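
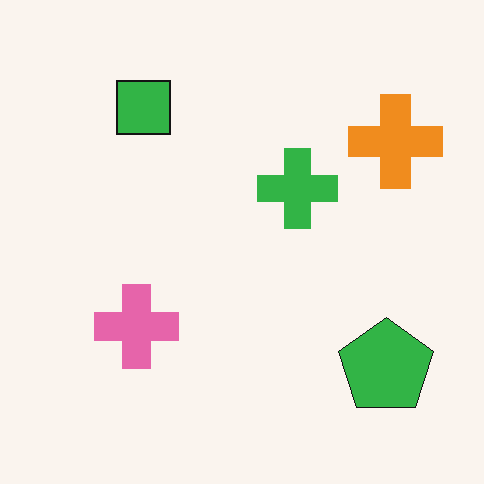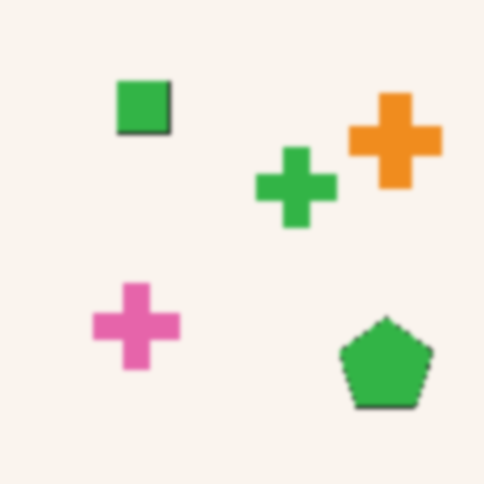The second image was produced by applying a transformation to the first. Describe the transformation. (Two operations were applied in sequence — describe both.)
This is the original image lightly pixelated (a mild mosaic effect), then lightly blurred.

Shapes are reduced to large square blocks; fine edges and outlines are lost — a downscale-then-upscale (mosaic) effect. Shape edges and outlines are uniformly softened across the whole image.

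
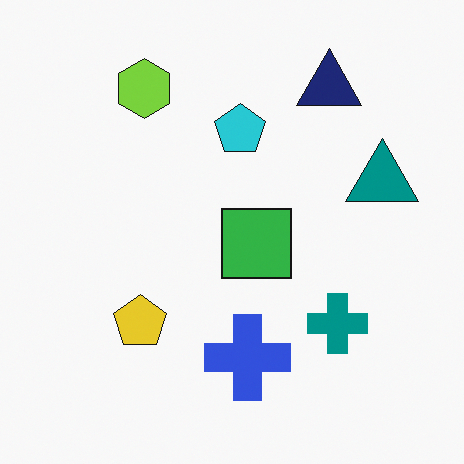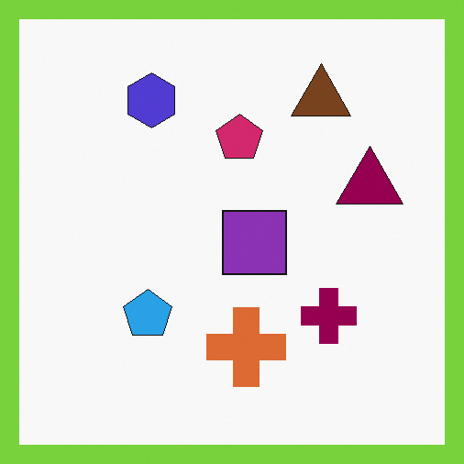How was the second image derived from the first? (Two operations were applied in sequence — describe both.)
Hue-shifted through roughly a third of the color wheel, then framed with a lime border.

Every shape's color has rotated by the same amount around the hue wheel — a uniform hue shift. A solid lime frame runs around the edge of the second image, with the content slightly shrunk inside it.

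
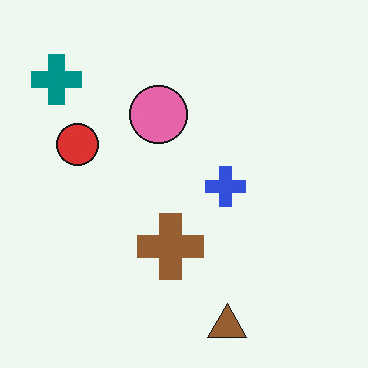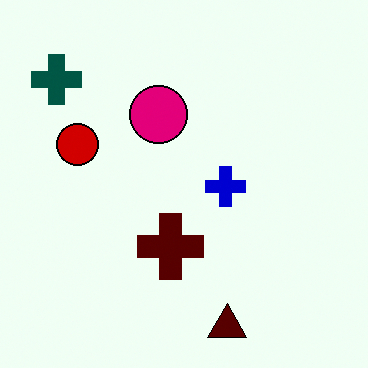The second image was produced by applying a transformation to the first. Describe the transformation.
It was boosted in contrast.

Tones are pushed away from mid-grey across the whole image — a global contrast change.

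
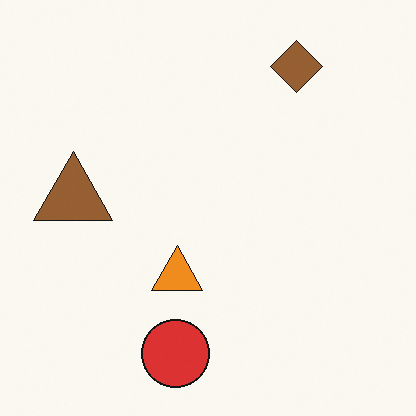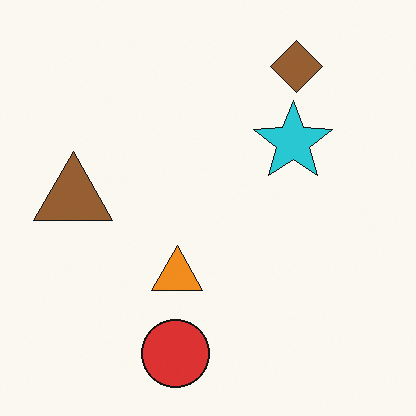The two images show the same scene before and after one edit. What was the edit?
The second image is the first overlaid with an additional cyan star.

A cyan star appears in the second image that is absent from the first.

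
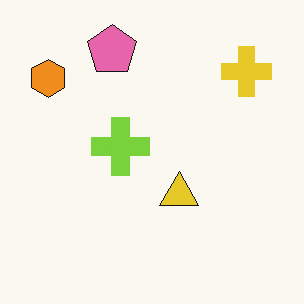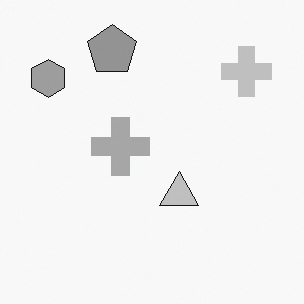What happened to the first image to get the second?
This is the original image converted to grayscale.

All color is removed — every shape is now a shade of grey.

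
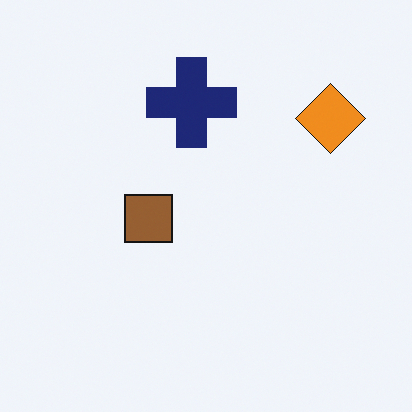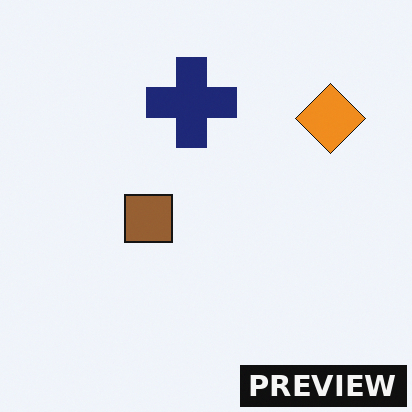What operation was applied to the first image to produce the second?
The second image is the first watermarked with the text "PREVIEW" in the lower-right corner.

A dark label reading "PREVIEW" appears in the lower-right corner.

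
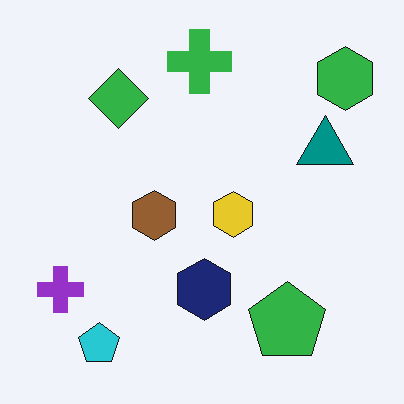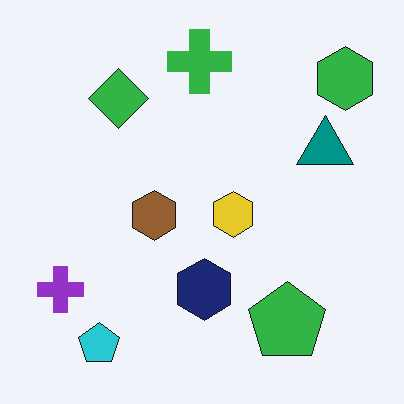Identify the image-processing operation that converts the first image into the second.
The transformation is: given moderate JPEG compression.

Blocky 8×8 compression artifacts appear around shape edges and the flat background shows ringing — characteristic JPEG degradation.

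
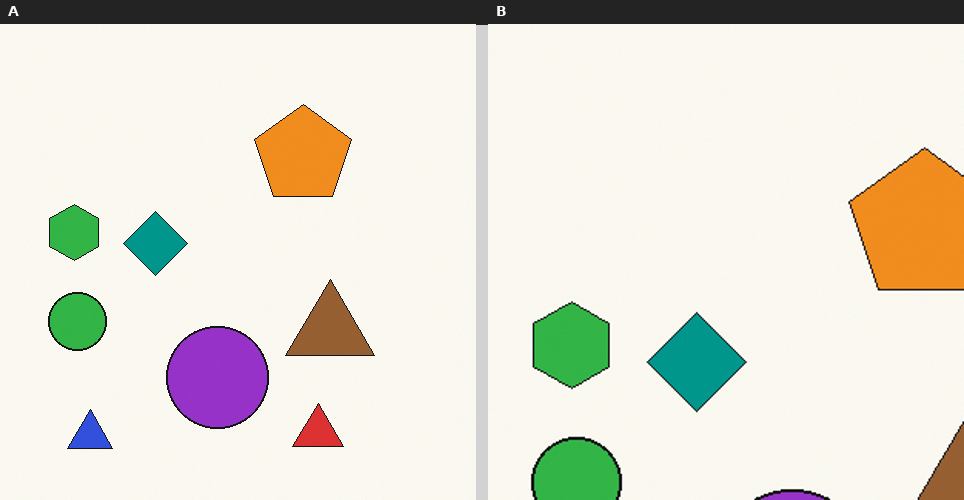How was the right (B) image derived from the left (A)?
Cropped slightly and scaled back up.

The visible shapes are larger and the field of view is narrower; shapes near the original edges may be partly or wholly outside the frame — a crop-and-rescale.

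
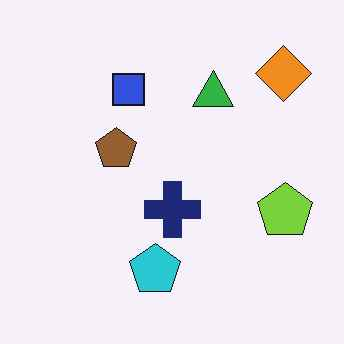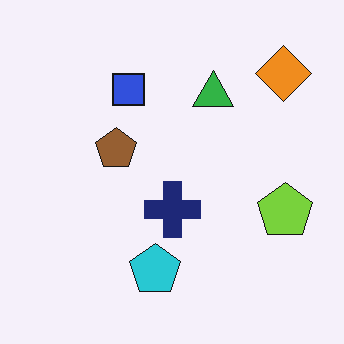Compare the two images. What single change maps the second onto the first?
The transformation is: JPEG-compressed with visible artifacts.

Blocky 8×8 compression artifacts appear around shape edges and the flat background shows ringing — characteristic JPEG degradation.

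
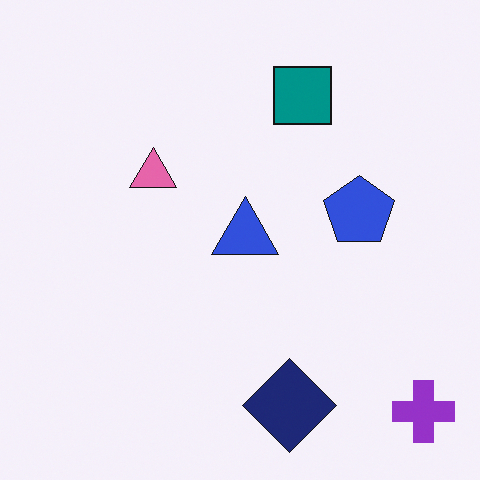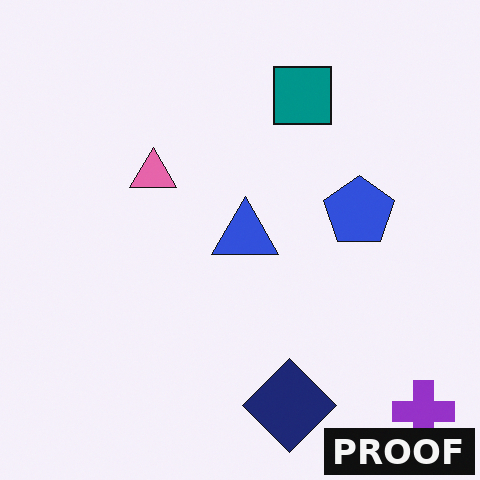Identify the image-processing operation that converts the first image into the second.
The second image is the first watermarked with the text "PROOF" in the lower-right corner.

A dark label reading "PROOF" appears in the lower-right corner.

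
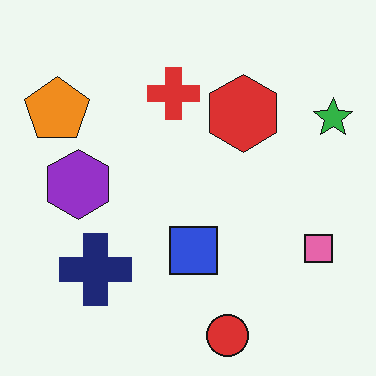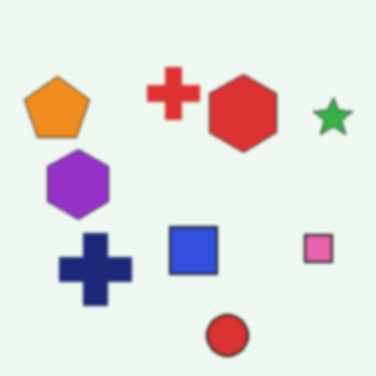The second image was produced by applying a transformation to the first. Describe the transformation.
This is the original image given a subtle gaussian blur.

Shape edges and outlines are uniformly softened across the whole image.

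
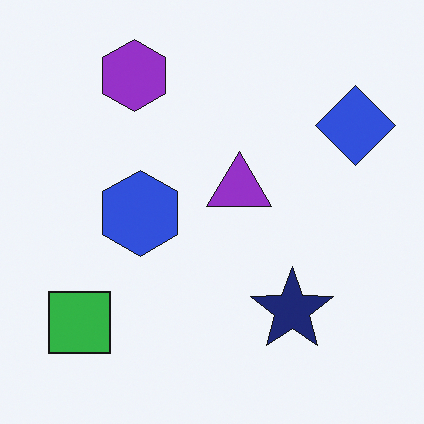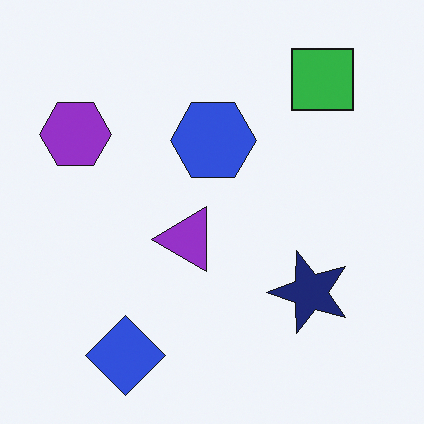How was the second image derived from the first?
It was transposed (reflected across the top-left ↔ bottom-right diagonal).

Shapes have swapped their row and column positions — what was in the top-right is now in the bottom-left — a diagonal reflection.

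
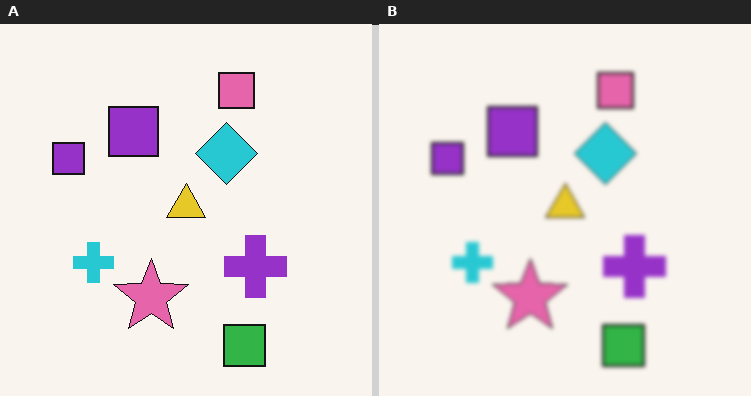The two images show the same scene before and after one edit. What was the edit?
It was lightly blurred.

Shape edges and outlines are uniformly softened across the whole image.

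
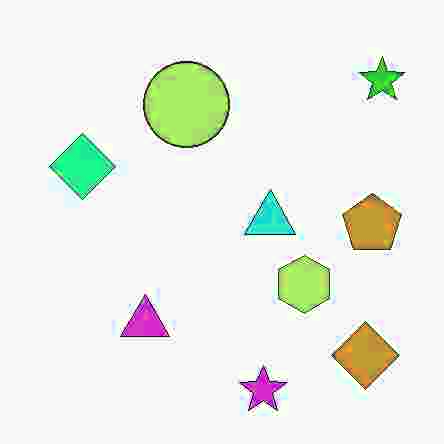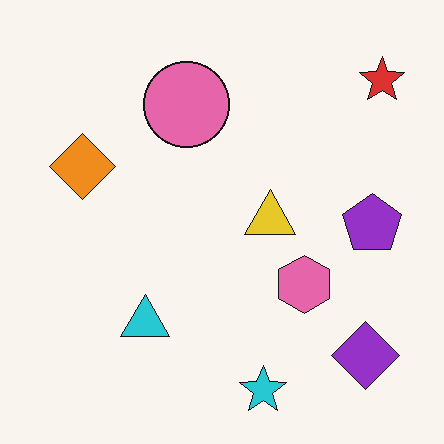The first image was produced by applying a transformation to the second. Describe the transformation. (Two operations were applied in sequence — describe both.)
The transformation is: degraded with heavy JPEG compression, then hue-shifted noticeably.

Blocky 8×8 compression artifacts appear around shape edges and the flat background shows ringing — characteristic JPEG degradation. Every shape's color has rotated by the same amount around the hue wheel — a uniform hue shift.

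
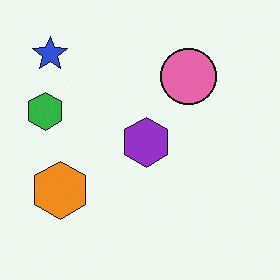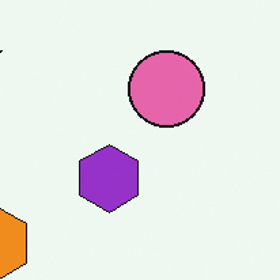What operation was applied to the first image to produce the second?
The transformation is: cropped slightly and scaled back up.

The visible shapes are larger and the field of view is narrower; shapes near the original edges may be partly or wholly outside the frame — a crop-and-rescale.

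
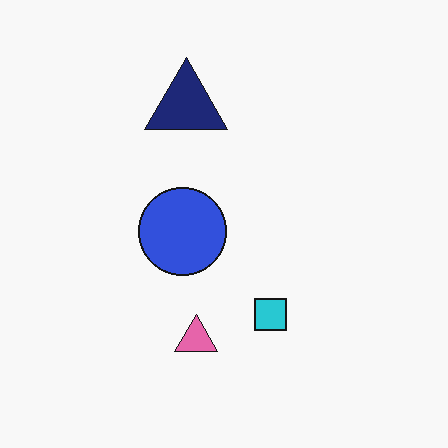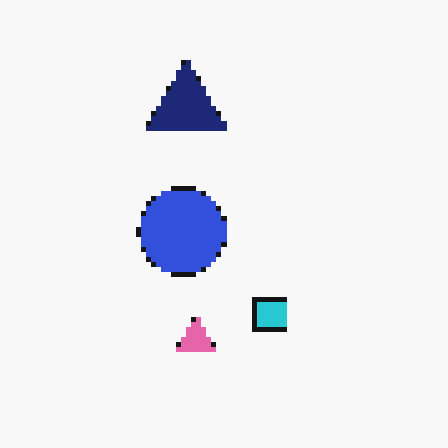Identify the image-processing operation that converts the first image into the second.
Lightly pixelated (a mild mosaic effect).

Shapes are reduced to large square blocks; fine edges and outlines are lost — a downscale-then-upscale (mosaic) effect.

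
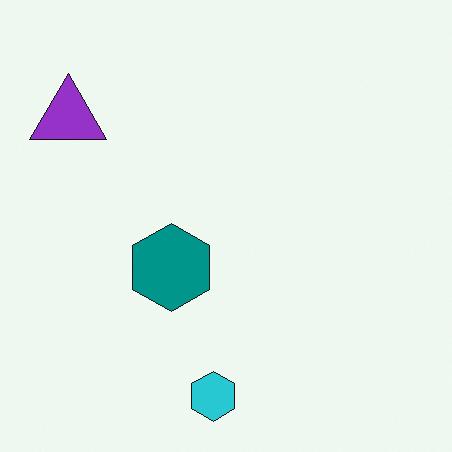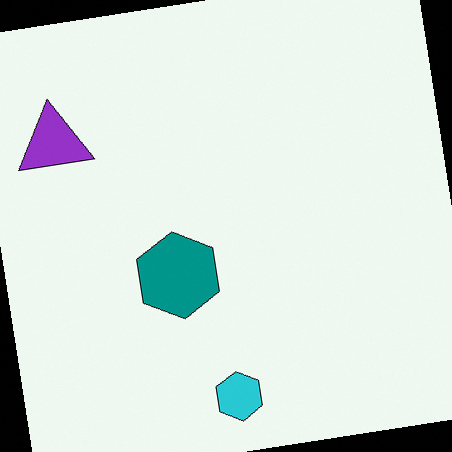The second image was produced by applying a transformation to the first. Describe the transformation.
It was rotated counter-clockwise by a few degrees.

Every shape is tilted by the same angle and the image corners show triangular fill wedges — a whole-image rotation by a non-right angle.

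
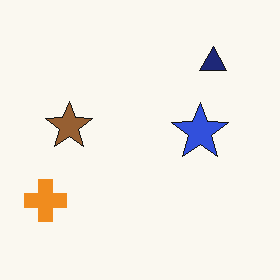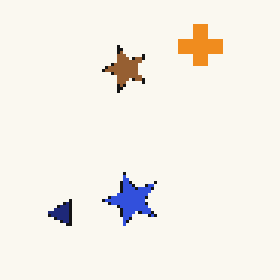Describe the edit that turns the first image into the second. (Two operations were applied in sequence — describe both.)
The transformation is: mildly pixelated, then transposed (reflected across the top-left ↔ bottom-right diagonal).

Shapes are reduced to large square blocks; fine edges and outlines are lost — a downscale-then-upscale (mosaic) effect. Shapes have swapped their row and column positions — what was in the top-right is now in the bottom-left — a diagonal reflection.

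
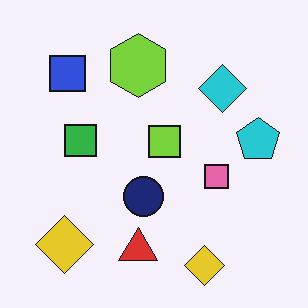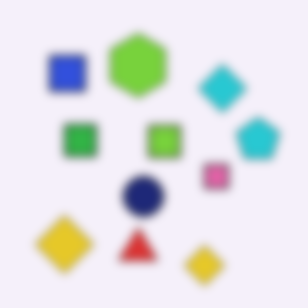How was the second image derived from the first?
The transformation is: noticeably gaussian-blurred.

Shape edges and outlines are uniformly softened across the whole image.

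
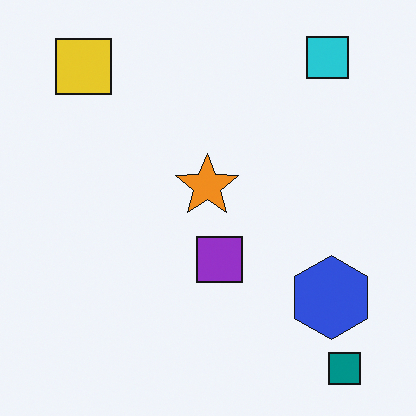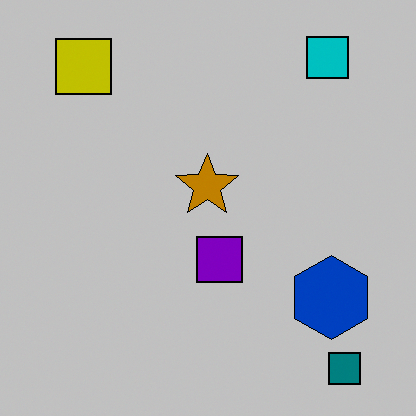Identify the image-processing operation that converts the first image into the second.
The image was aggressively posterized.

Each flat color has snapped to a coarser quantized level — most visibly, the near-white background has dropped to a flat grey.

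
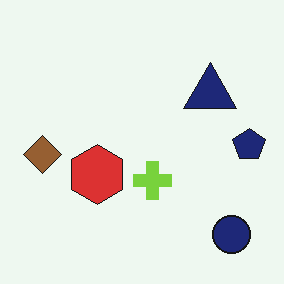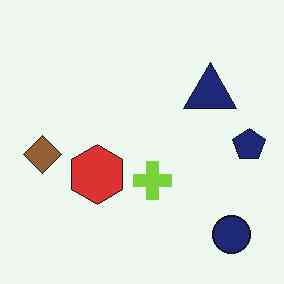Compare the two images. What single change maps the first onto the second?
The transformation is: given moderate JPEG compression.

Blocky 8×8 compression artifacts appear around shape edges and the flat background shows ringing — characteristic JPEG degradation.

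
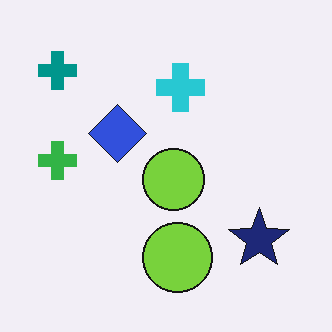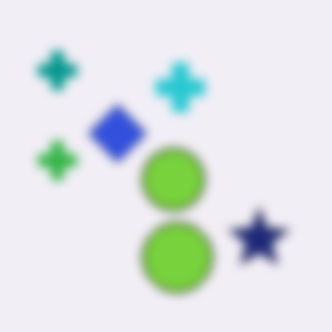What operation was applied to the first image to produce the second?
The transformation is: strongly gaussian-blurred.

Shape edges and outlines are uniformly softened across the whole image.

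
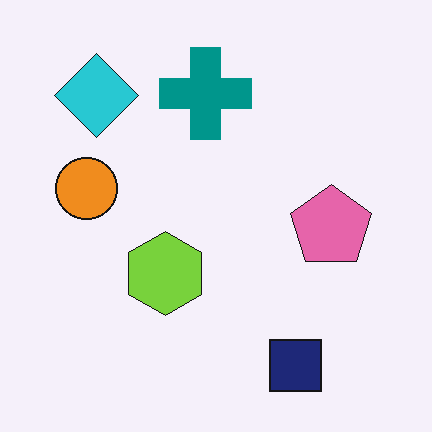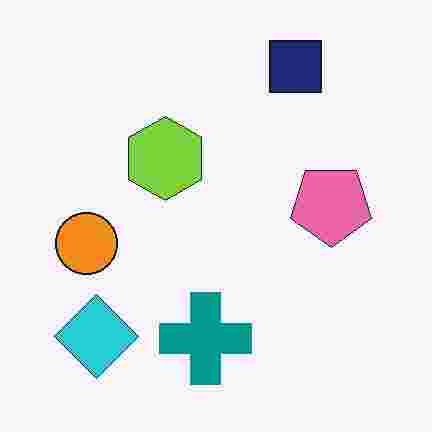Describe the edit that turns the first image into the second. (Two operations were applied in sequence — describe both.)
It was flipped vertically (top ↔ bottom), then heavily JPEG-compressed with obvious blocking artifacts.

The navy square is in the bottom-right of the first image and the top-right of the second — shapes on opposite sides of the horizontal midline have swapped in a mirror flip. Blocky 8×8 compression artifacts appear around shape edges and the flat background shows ringing — characteristic JPEG degradation.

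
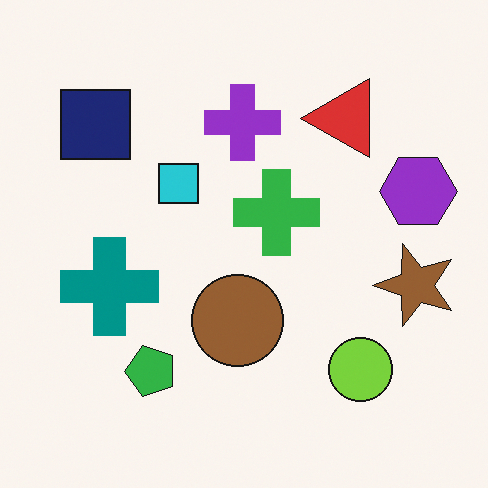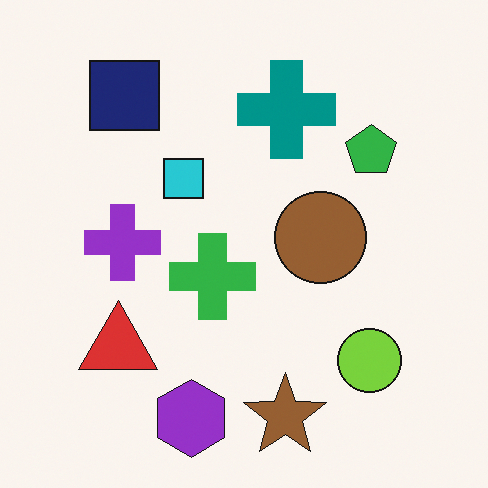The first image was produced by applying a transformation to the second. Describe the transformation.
Transposed (reflected across the top-left ↔ bottom-right diagonal).

Shapes have swapped their row and column positions — what was in the top-right is now in the bottom-left — a diagonal reflection.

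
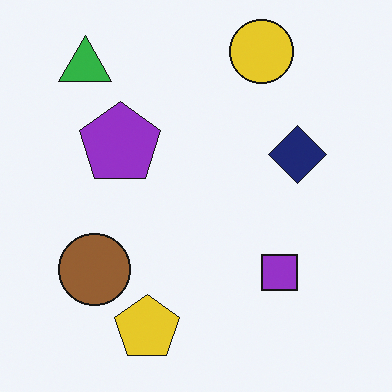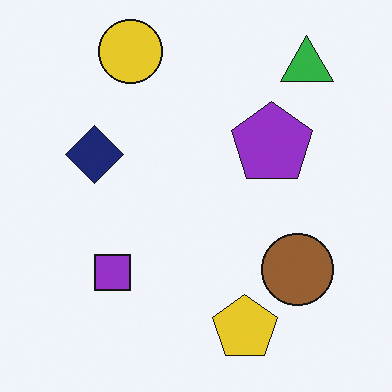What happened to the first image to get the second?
This is the original image flipped horizontally (left ↔ right).

The green triangle is in the top-left of the first image and the top-right of the second — shapes on opposite sides of the vertical midline have swapped in a mirror flip.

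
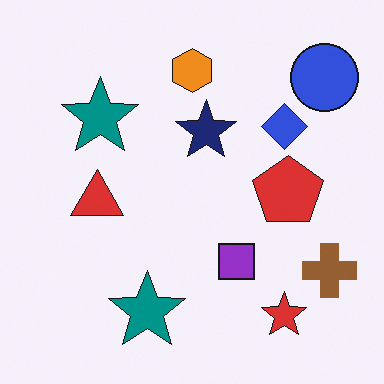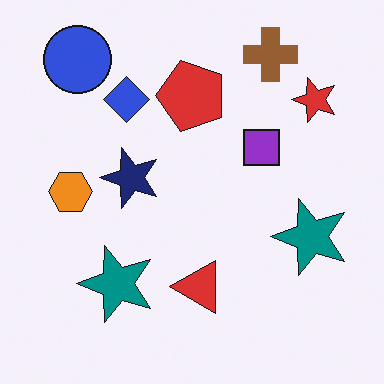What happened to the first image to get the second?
The image was rotated 90° counter-clockwise.

The blue circle sits in the top-right of the first image and the top-left of the second — consistent with a whole-image 90° counter-clockwise rotation.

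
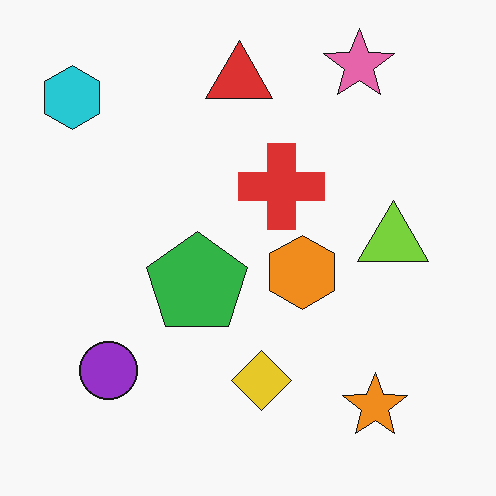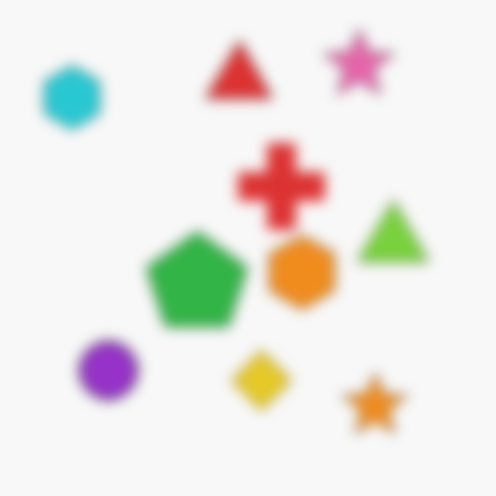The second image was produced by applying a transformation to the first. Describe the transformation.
The transformation is: strongly gaussian-blurred.

Shape edges and outlines are uniformly softened across the whole image.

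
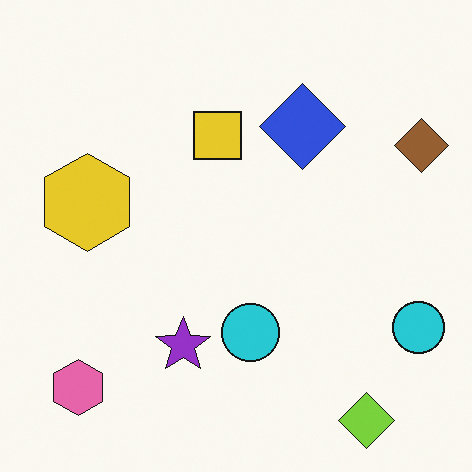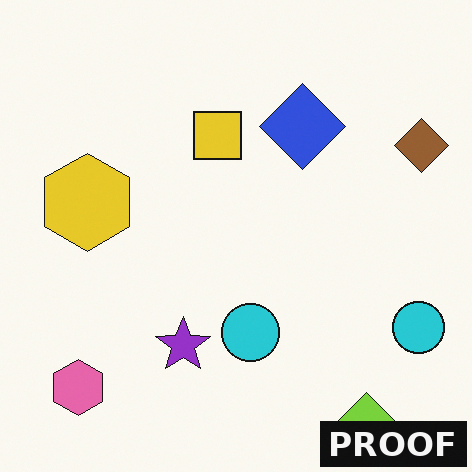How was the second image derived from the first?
The second image is the first watermarked with the text "PROOF" in the lower-right corner.

A dark label reading "PROOF" appears in the lower-right corner.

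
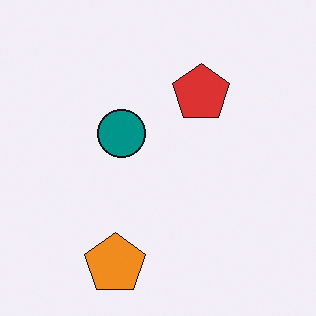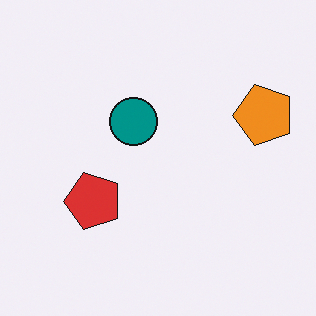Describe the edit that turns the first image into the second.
The second image is the first transposed (reflected across the top-left ↔ bottom-right diagonal).

Shapes have swapped their row and column positions — what was in the top-right is now in the bottom-left — a diagonal reflection.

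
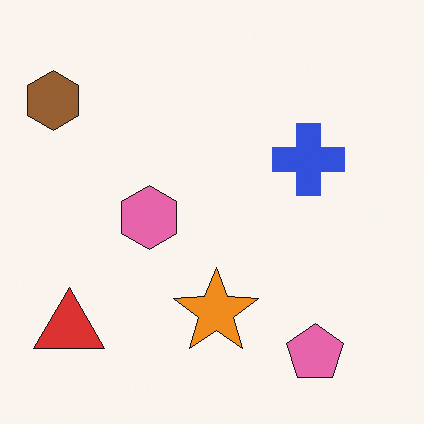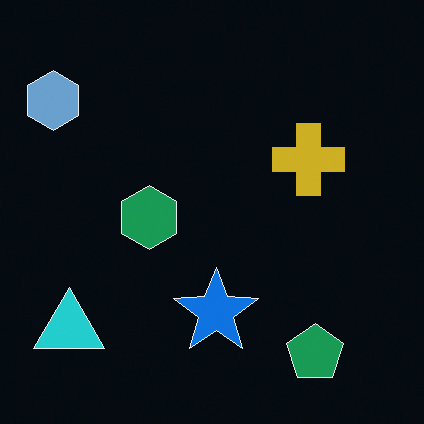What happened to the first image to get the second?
Color-inverted (negative).

The light background has become dark and every shape's color is its complement — a photographic negative.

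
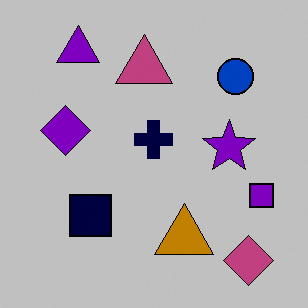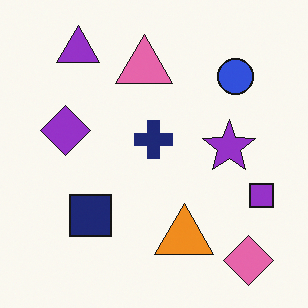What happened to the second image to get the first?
The transformation is: aggressively posterized.

Each flat color has snapped to a coarser quantized level — most visibly, the near-white background has dropped to a flat grey.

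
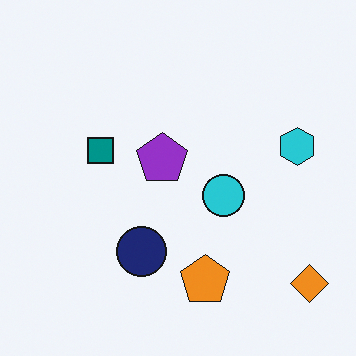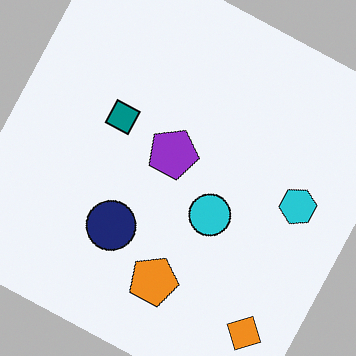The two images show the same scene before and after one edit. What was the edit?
The second image is the first rotated clockwise by a moderate amount.

Every shape is tilted by the same angle and the image corners show triangular fill wedges — a whole-image rotation by a non-right angle.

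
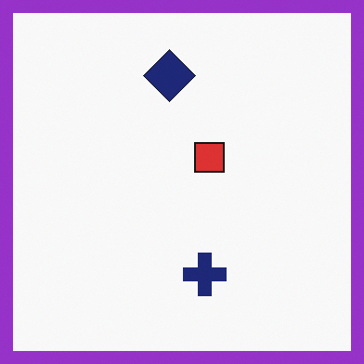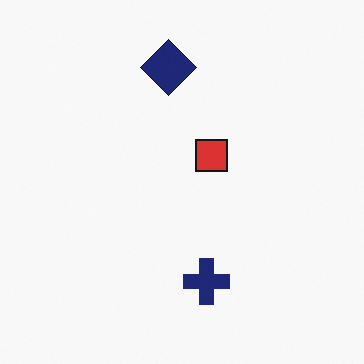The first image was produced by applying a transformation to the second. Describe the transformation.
The transformation is: framed with a purple border.

A solid purple frame runs around the edge of the first image, with the content slightly shrunk inside it.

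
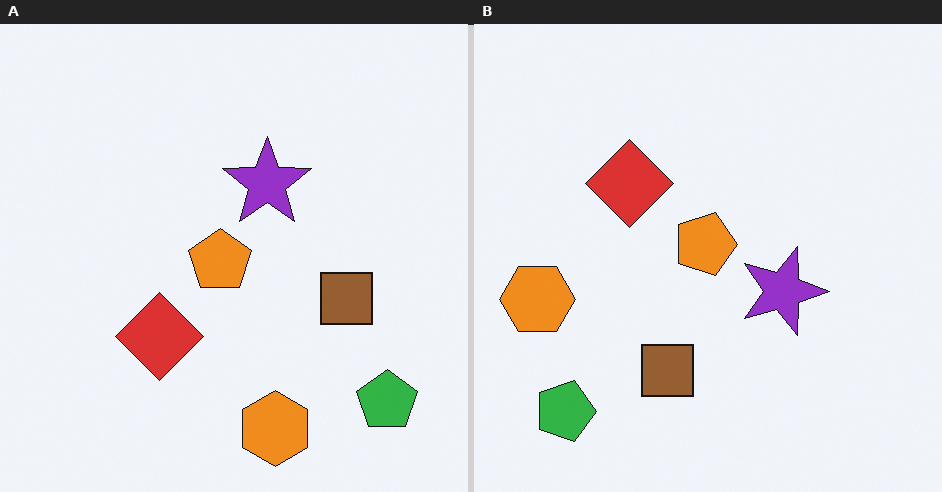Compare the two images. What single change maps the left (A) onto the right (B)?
It was rotated 90° clockwise.

The green pentagon sits in the bottom-right of the left (A) image and the bottom-left of the right (B) — consistent with a whole-image 90° clockwise rotation.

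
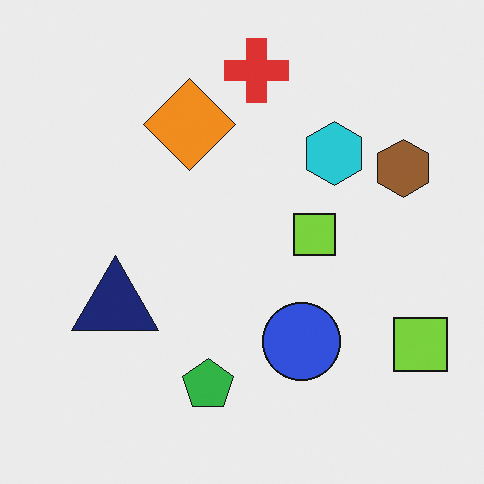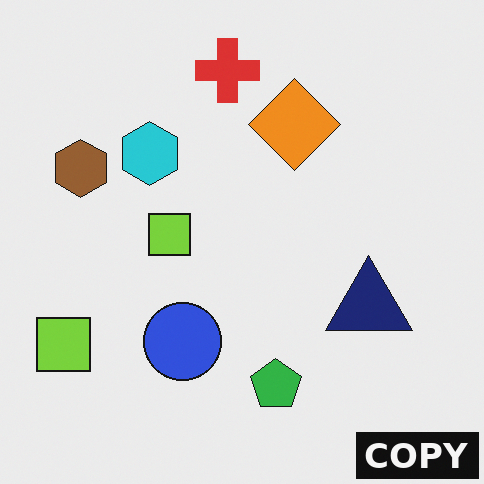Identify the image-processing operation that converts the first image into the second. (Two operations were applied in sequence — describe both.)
The image was flipped horizontally (left ↔ right), then watermarked with the text "COPY" in the lower-right corner.

The brown hexagon is in the right of the first image and the left of the second — shapes on opposite sides of the vertical midline have swapped in a mirror flip. A dark label reading "COPY" appears in the lower-right corner.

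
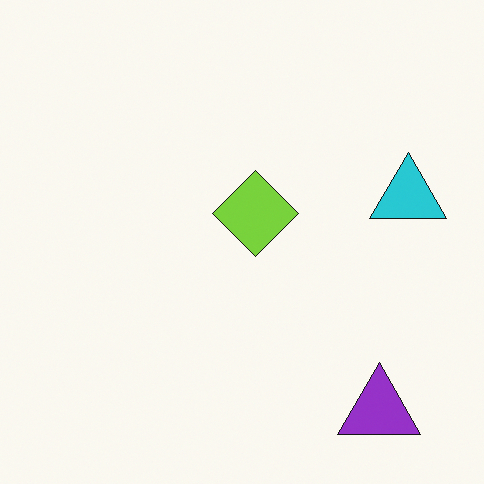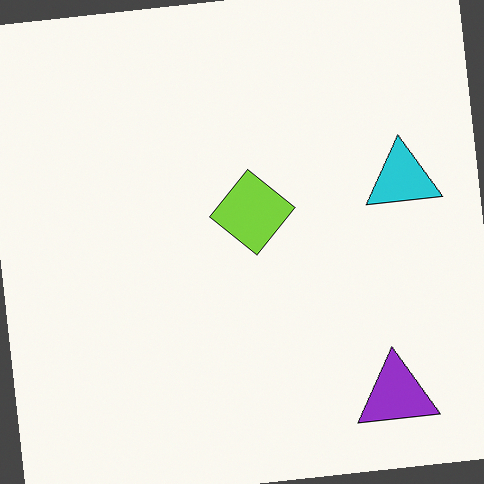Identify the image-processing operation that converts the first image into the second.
The second image is the first rotated counter-clockwise by a small amount.

Every shape is tilted by the same angle and the image corners show triangular fill wedges — a whole-image rotation by a non-right angle.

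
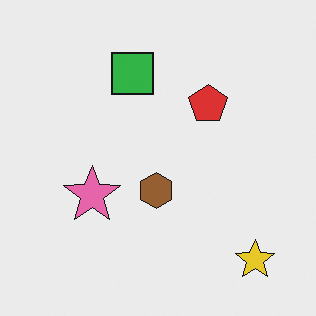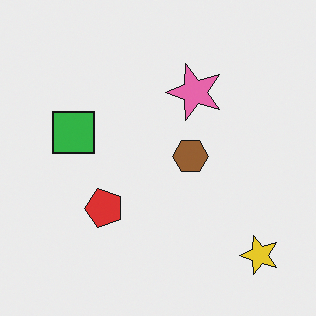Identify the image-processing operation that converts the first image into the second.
This is the original image transposed (reflected across the top-left ↔ bottom-right diagonal).

Shapes have swapped their row and column positions — what was in the top-right is now in the bottom-left — a diagonal reflection.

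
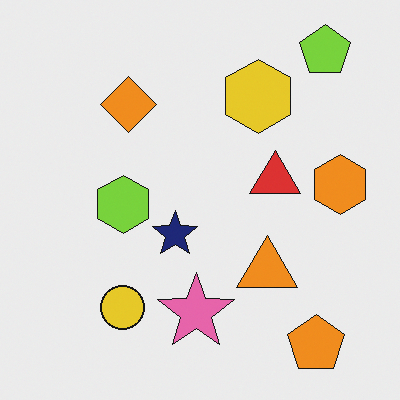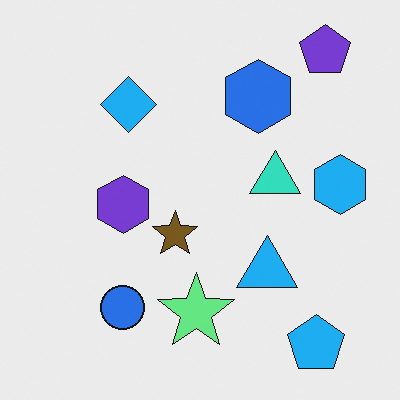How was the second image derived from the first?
This is the original image hue-shifted through roughly half the color wheel.

Every shape's color has rotated by the same amount around the hue wheel — a uniform hue shift.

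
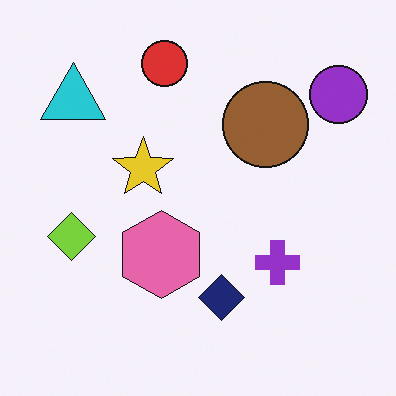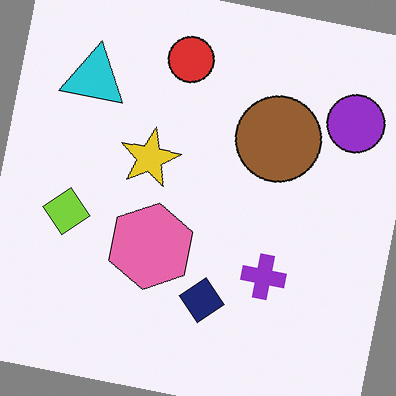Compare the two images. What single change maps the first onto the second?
The second image is the first rotated clockwise by a few degrees.

Every shape is tilted by the same angle and the image corners show triangular fill wedges — a whole-image rotation by a non-right angle.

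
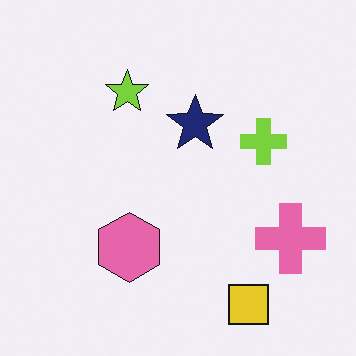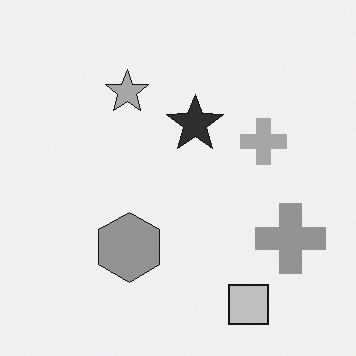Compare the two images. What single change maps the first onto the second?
The second image is the first converted to grayscale.

All color is removed — every shape is now a shade of grey.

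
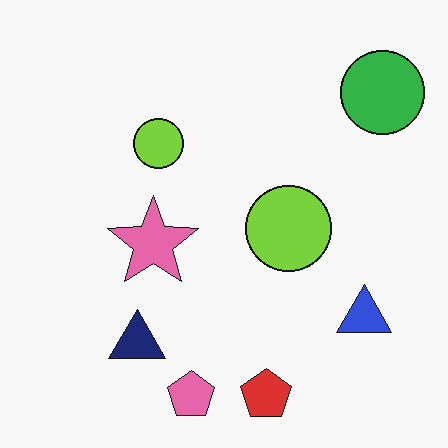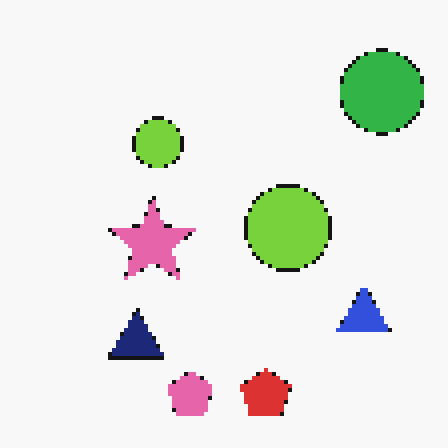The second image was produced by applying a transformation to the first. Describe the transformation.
It was mildly pixelated.

Shapes are reduced to large square blocks; fine edges and outlines are lost — a downscale-then-upscale (mosaic) effect.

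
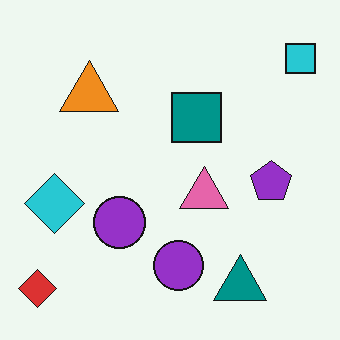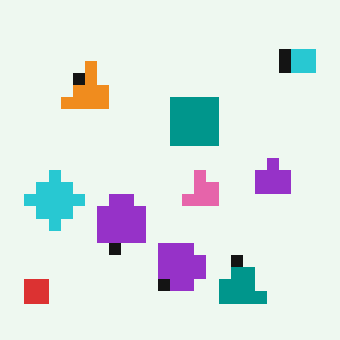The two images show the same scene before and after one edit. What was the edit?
The image was coarsely pixelated.

Shapes are reduced to large square blocks; fine edges and outlines are lost — a downscale-then-upscale (mosaic) effect.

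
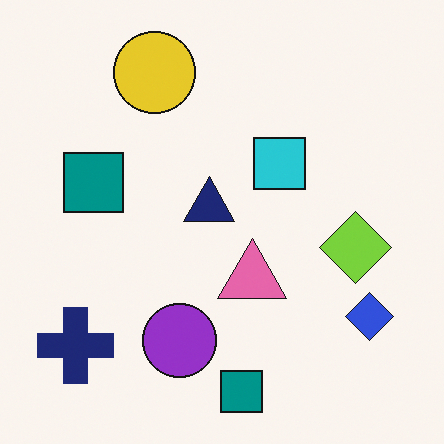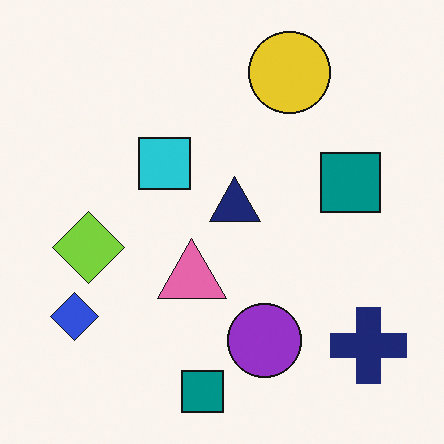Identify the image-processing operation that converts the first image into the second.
The transformation is: flipped horizontally (left ↔ right).

The navy cross is in the bottom-left of the first image and the bottom-right of the second — shapes on opposite sides of the vertical midline have swapped in a mirror flip.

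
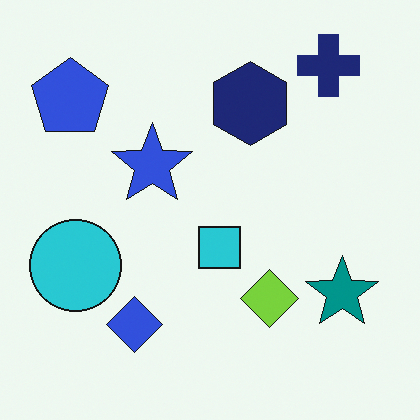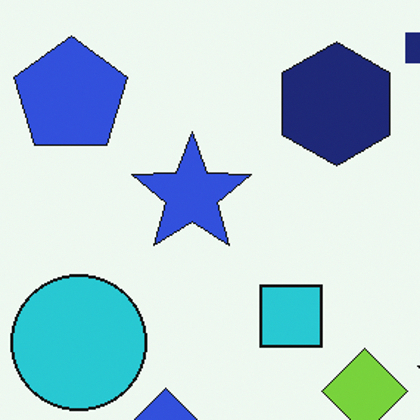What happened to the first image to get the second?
It was cropped slightly and scaled back up.

The visible shapes are larger and the field of view is narrower; shapes near the original edges may be partly or wholly outside the frame — a crop-and-rescale.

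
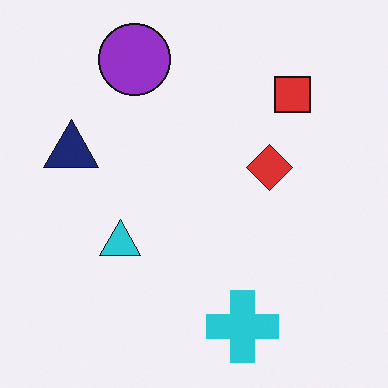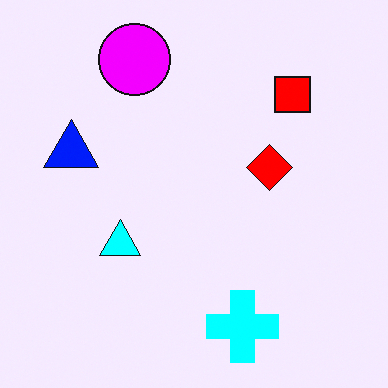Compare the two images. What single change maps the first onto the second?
This is the original image heavily oversaturated.

All colors are more vivid — a global saturation change.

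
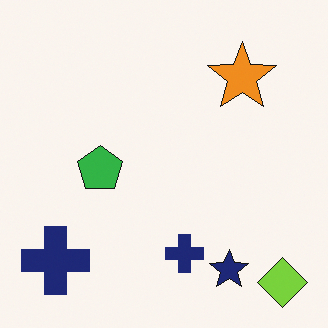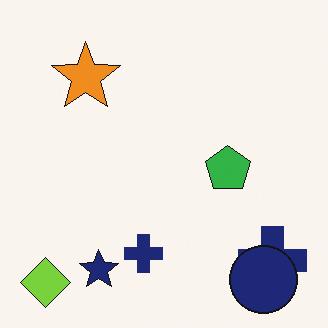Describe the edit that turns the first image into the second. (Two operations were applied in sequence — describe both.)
The image was flipped horizontally (left ↔ right), then overlaid with an additional navy circle.

The lime diamond is in the bottom-right of the first image and the bottom-left of the second — shapes on opposite sides of the vertical midline have swapped in a mirror flip. A navy circle appears in the second image that is absent from the first.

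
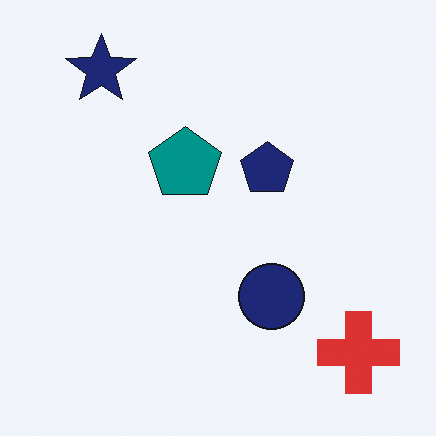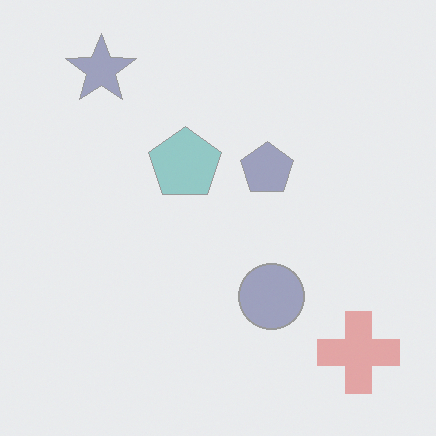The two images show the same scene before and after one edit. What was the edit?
It was washed out (contrast reduced).

Tones are pushed toward mid-grey across the whole image — a global contrast change.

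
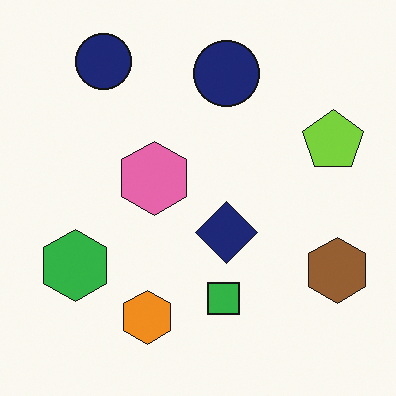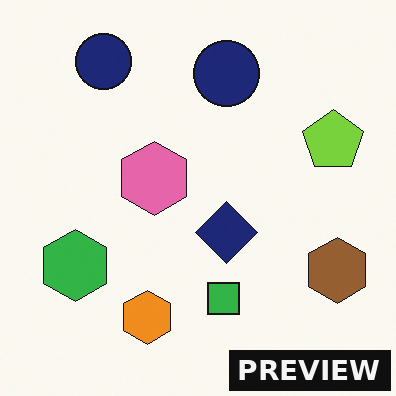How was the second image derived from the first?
Watermarked with the text "PREVIEW" in the lower-right corner.

A dark label reading "PREVIEW" appears in the lower-right corner.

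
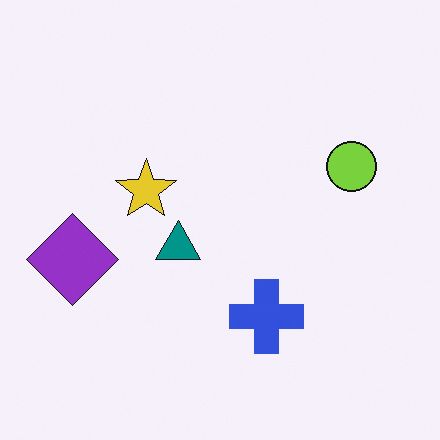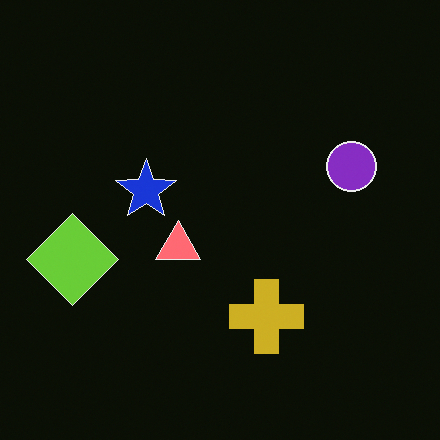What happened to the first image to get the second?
Color-inverted (negative).

The light background has become dark and every shape's color is its complement — a photographic negative.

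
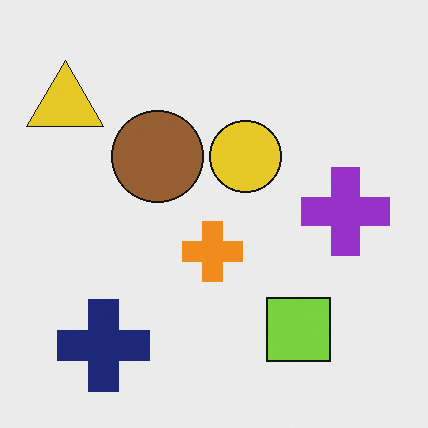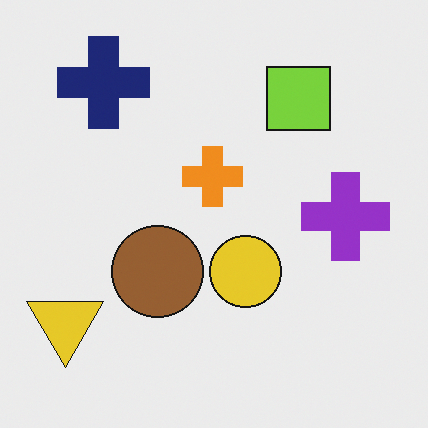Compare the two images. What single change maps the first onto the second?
Flipped vertically (top ↔ bottom).

The navy cross is in the bottom-left of the first image and the top-left of the second — shapes on opposite sides of the horizontal midline have swapped in a mirror flip.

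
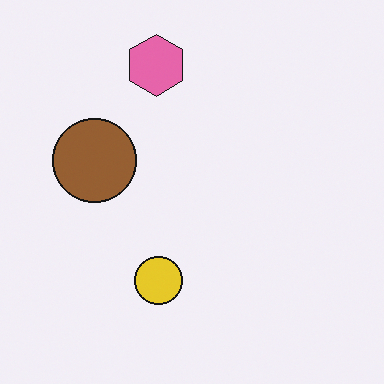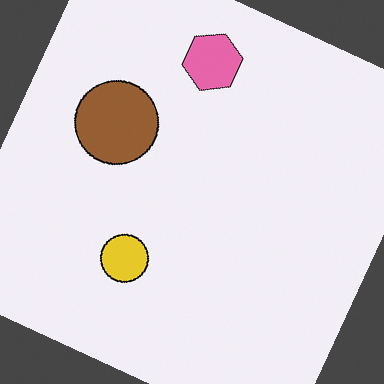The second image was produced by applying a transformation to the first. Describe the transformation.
The image was rotated clockwise by a moderate amount.

Every shape is tilted by the same angle and the image corners show triangular fill wedges — a whole-image rotation by a non-right angle.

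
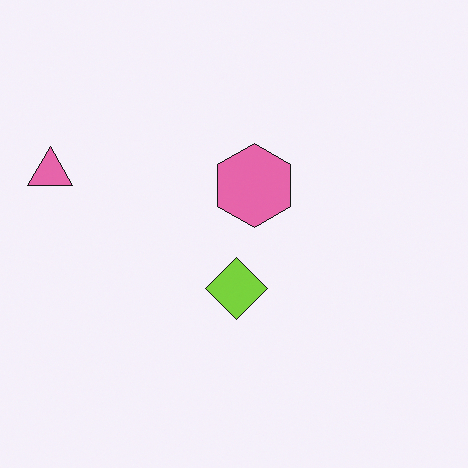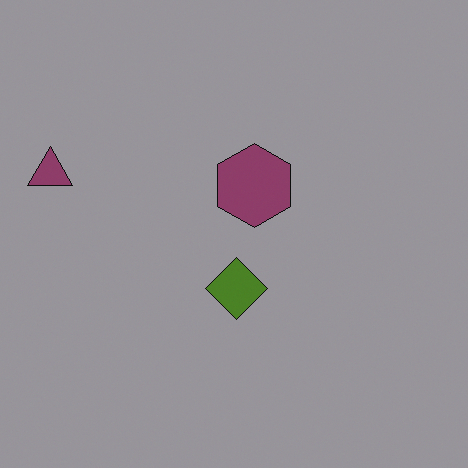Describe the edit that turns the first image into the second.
The transformation is: darkened a lot.

Every pixel — background and shapes alike — is uniformly darkened.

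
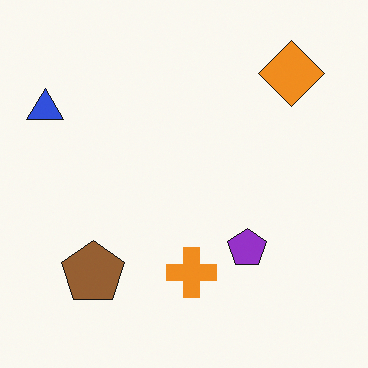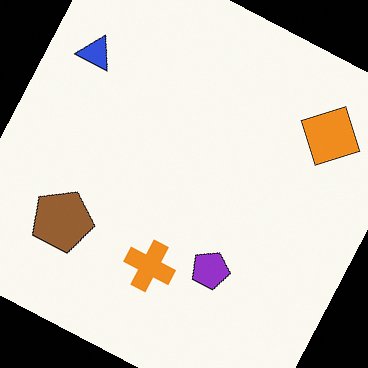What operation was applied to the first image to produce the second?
The image was rotated clockwise by a moderate amount.

Every shape is tilted by the same angle and the image corners show triangular fill wedges — a whole-image rotation by a non-right angle.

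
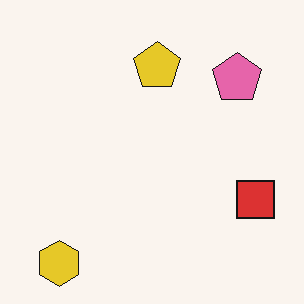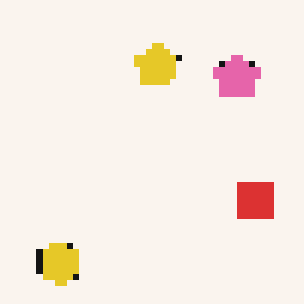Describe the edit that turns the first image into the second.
This is the original image moderately pixelated.

Shapes are reduced to large square blocks; fine edges and outlines are lost — a downscale-then-upscale (mosaic) effect.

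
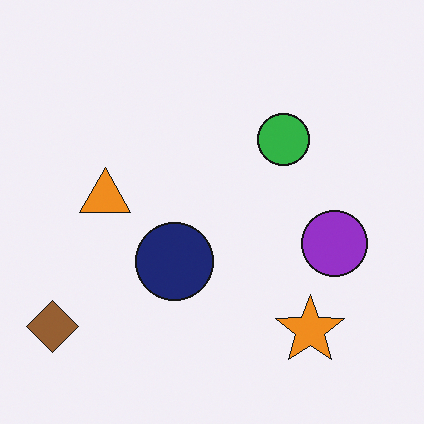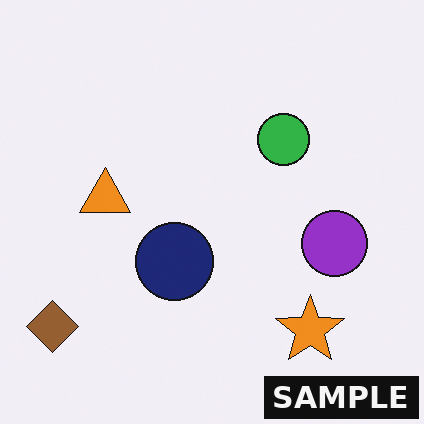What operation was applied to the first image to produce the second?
It was watermarked with the text "SAMPLE" in the lower-right corner.

A dark label reading "SAMPLE" appears in the lower-right corner.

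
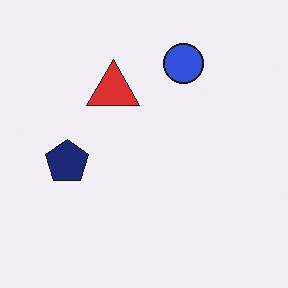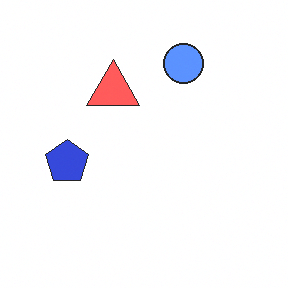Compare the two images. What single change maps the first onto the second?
The second image is the first noticeably brightened.

Every pixel — background and shapes alike — is uniformly brightened.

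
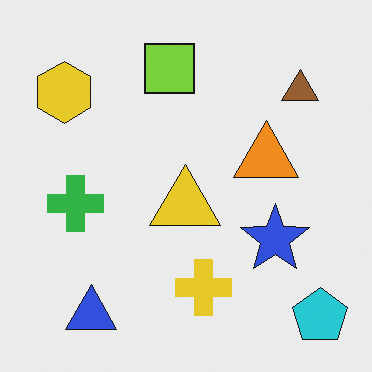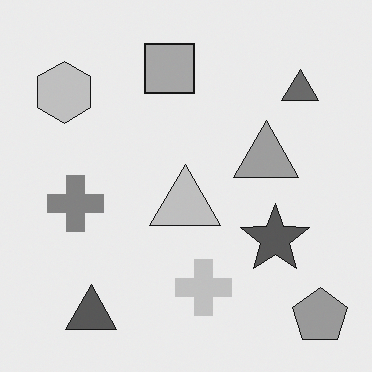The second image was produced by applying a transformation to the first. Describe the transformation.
The transformation is: converted to grayscale.

All color is removed — every shape is now a shade of grey.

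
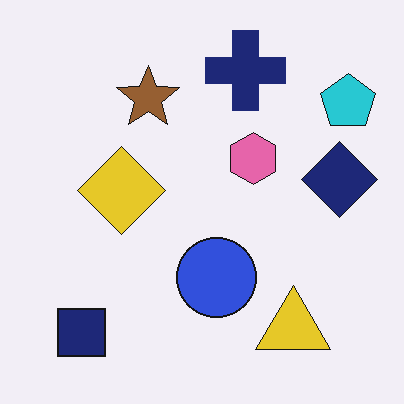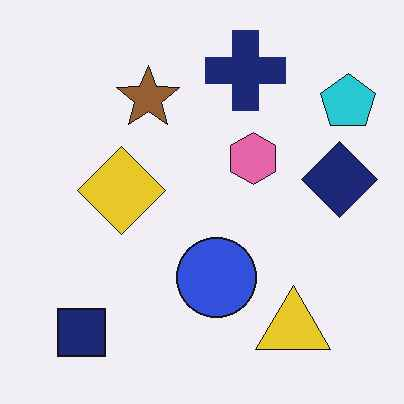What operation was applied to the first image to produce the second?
It was given moderate JPEG compression.

Blocky 8×8 compression artifacts appear around shape edges and the flat background shows ringing — characteristic JPEG degradation.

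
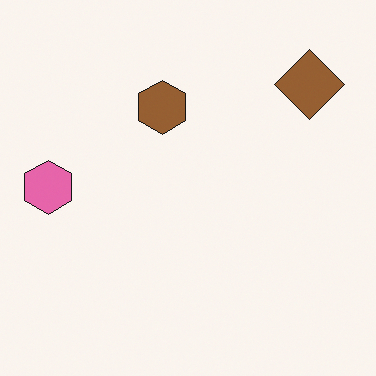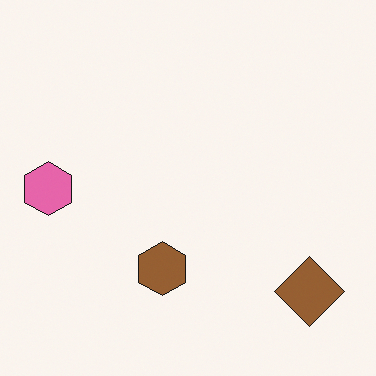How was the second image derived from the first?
The second image is the first flipped vertically (top ↔ bottom).

The brown diamond is in the top-right of the first image and the bottom-right of the second — shapes on opposite sides of the horizontal midline have swapped in a mirror flip.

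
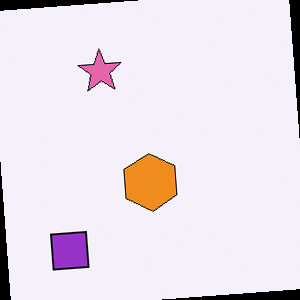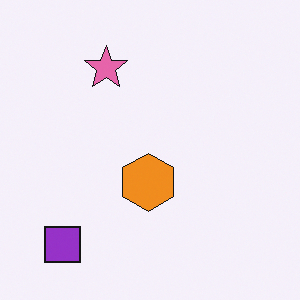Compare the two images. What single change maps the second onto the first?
It was rotated counter-clockwise by a small amount.

Every shape is tilted by the same angle and the image corners show triangular fill wedges — a whole-image rotation by a non-right angle.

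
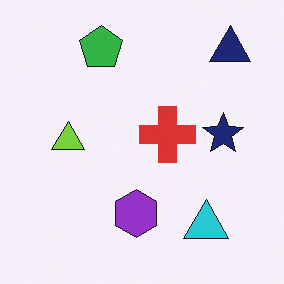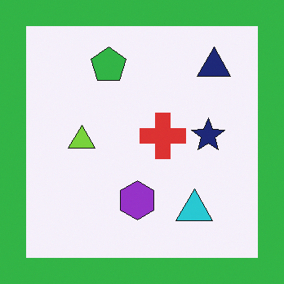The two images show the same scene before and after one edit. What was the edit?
The transformation is: framed with a green border.

A solid green frame runs around the edge of the second image, with the content slightly shrunk inside it.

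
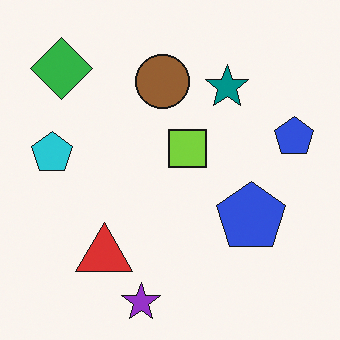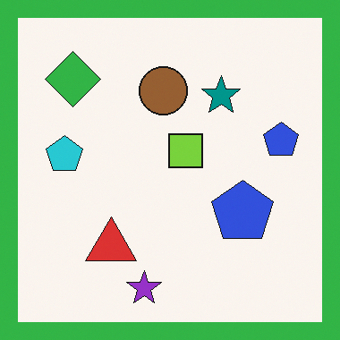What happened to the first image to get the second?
The transformation is: framed with a green border.

A solid green frame runs around the edge of the second image, with the content slightly shrunk inside it.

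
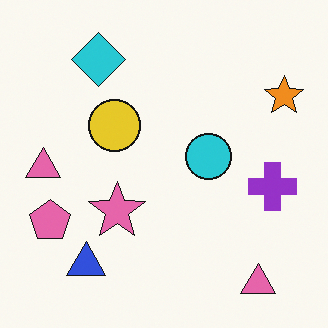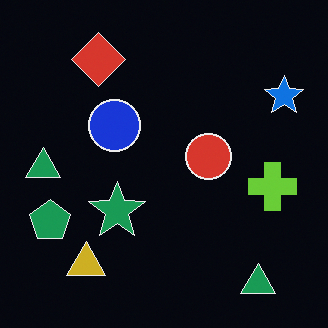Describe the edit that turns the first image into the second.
The second image is the first color-inverted (negative).

The light background has become dark and every shape's color is its complement — a photographic negative.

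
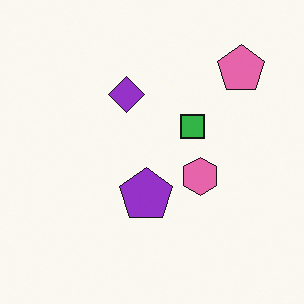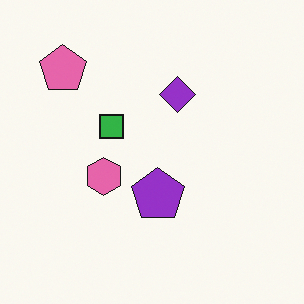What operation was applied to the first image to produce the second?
The transformation is: flipped horizontally (left ↔ right).

The pink pentagon is in the top-right of the first image and the top-left of the second — shapes on opposite sides of the vertical midline have swapped in a mirror flip.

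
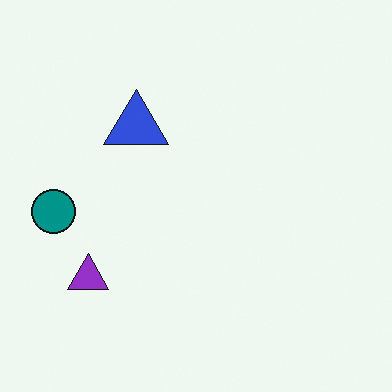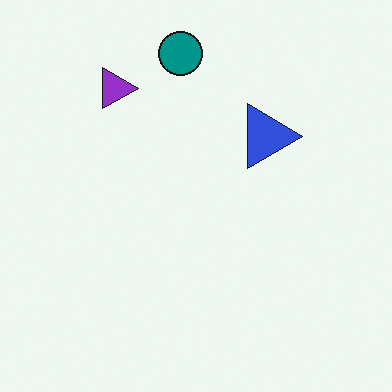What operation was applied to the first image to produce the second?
The image was rotated 90° clockwise.

The teal circle sits in the left of the first image and the top of the second — consistent with a whole-image 90° clockwise rotation.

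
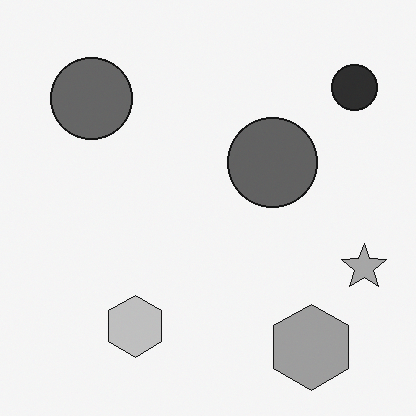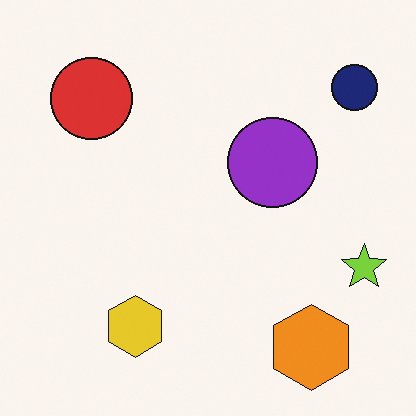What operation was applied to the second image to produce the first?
The transformation is: converted to grayscale.

All color is removed — every shape is now a shade of grey.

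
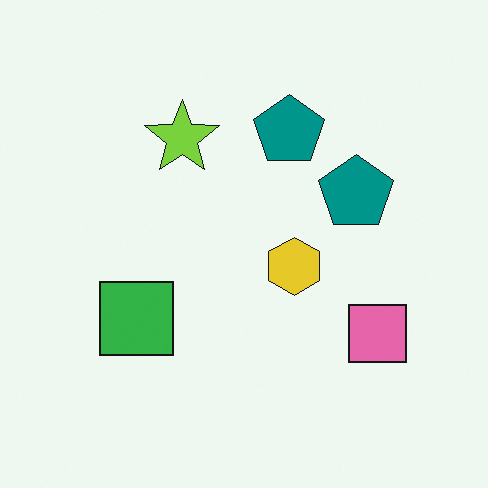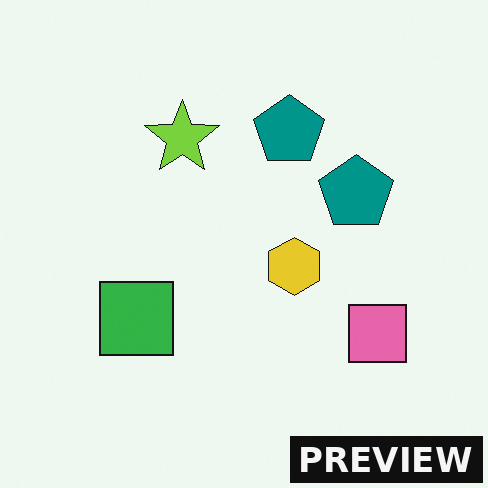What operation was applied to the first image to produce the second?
The second image is the first watermarked with the text "PREVIEW" in the lower-right corner.

A dark label reading "PREVIEW" appears in the lower-right corner.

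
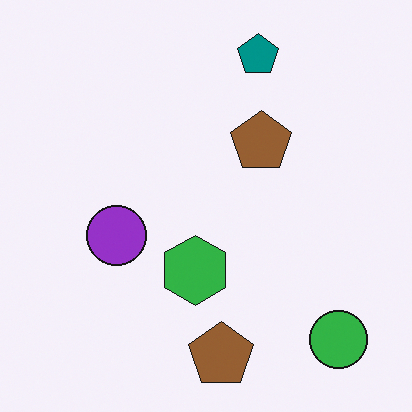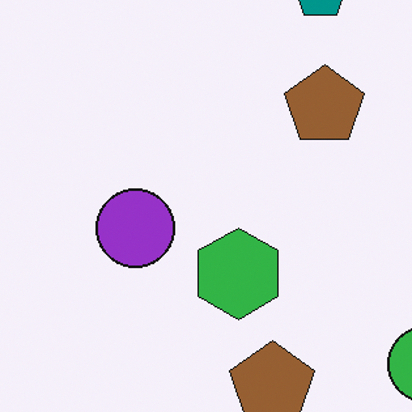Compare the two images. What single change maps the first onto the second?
The transformation is: cropped to a modestly smaller region and rescaled.

The visible shapes are larger and the field of view is narrower; shapes near the original edges may be partly or wholly outside the frame — a crop-and-rescale.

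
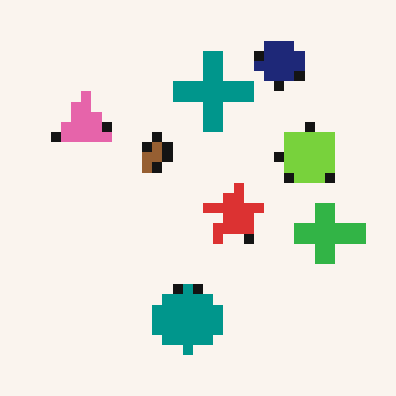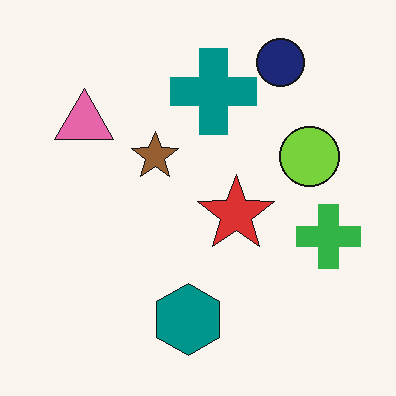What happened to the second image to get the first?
It was heavily pixelated into large blocks.

Shapes are reduced to large square blocks; fine edges and outlines are lost — a downscale-then-upscale (mosaic) effect.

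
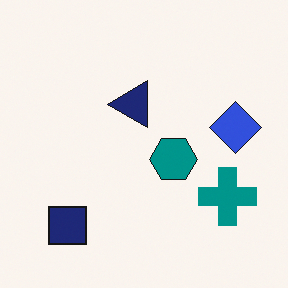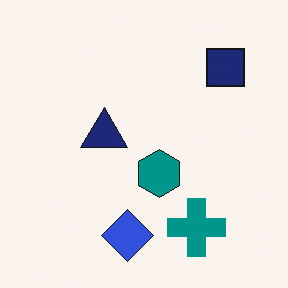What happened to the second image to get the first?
It was transposed (reflected across the top-left ↔ bottom-right diagonal).

Shapes have swapped their row and column positions — what was in the top-right is now in the bottom-left — a diagonal reflection.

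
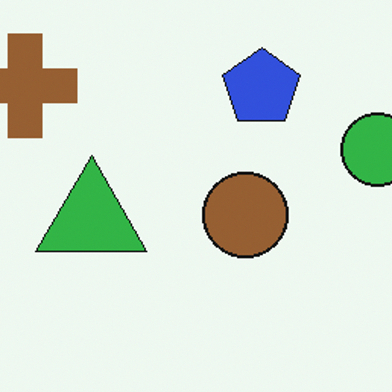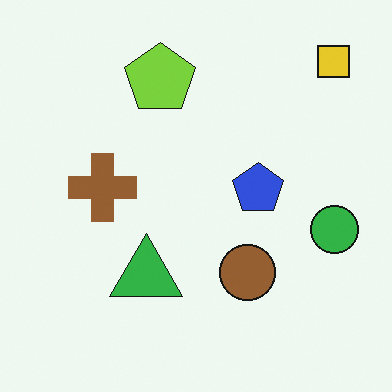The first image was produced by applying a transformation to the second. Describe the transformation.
Cropped slightly and scaled back up.

The visible shapes are larger and the field of view is narrower; shapes near the original edges may be partly or wholly outside the frame — a crop-and-rescale.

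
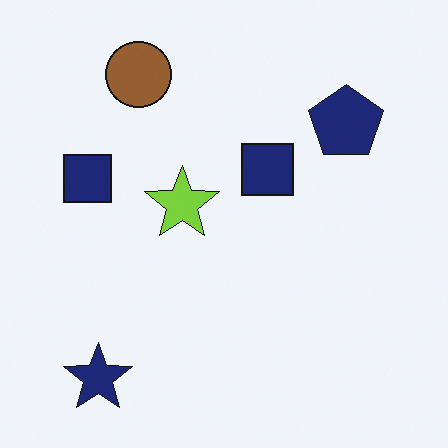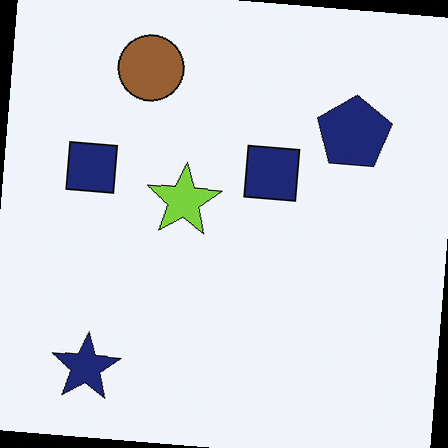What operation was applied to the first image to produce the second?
The second image is the first rotated clockwise by a slight angle.

Every shape is tilted by the same angle and the image corners show triangular fill wedges — a whole-image rotation by a non-right angle.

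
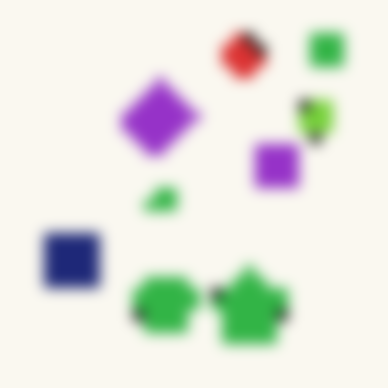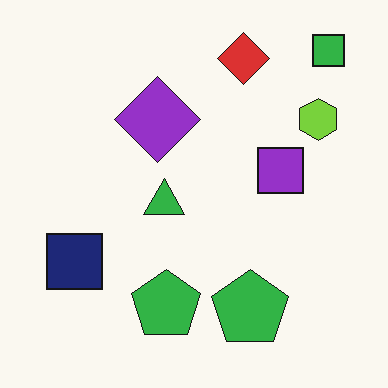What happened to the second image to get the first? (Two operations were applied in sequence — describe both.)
The first image is the second heavily pixelated into large blocks, then heavily blurred.

Shapes are reduced to large square blocks; fine edges and outlines are lost — a downscale-then-upscale (mosaic) effect. Shape edges and outlines are uniformly softened across the whole image.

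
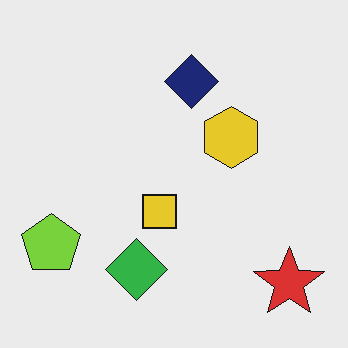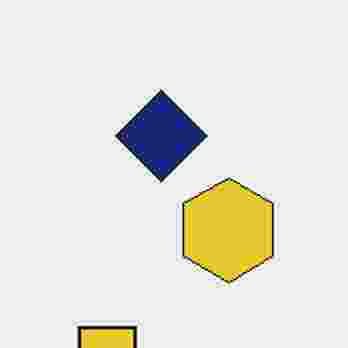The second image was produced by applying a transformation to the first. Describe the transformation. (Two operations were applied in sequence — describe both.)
This is the original image cropped tightly and scaled back up, then heavily JPEG-compressed with obvious blocking artifacts.

The visible shapes are larger and the field of view is narrower; shapes near the original edges may be partly or wholly outside the frame — a crop-and-rescale. Blocky 8×8 compression artifacts appear around shape edges and the flat background shows ringing — characteristic JPEG degradation.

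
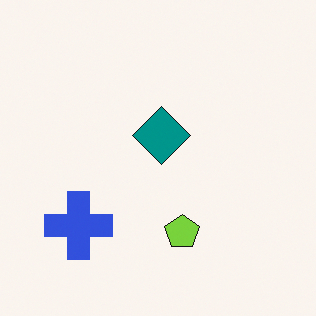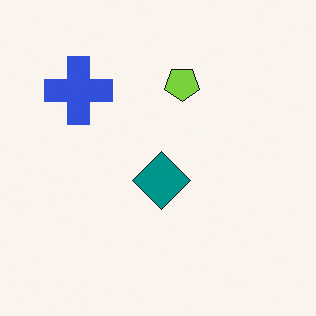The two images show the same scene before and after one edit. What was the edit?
Flipped vertically (top ↔ bottom).

The lime pentagon is in the bottom of the first image and the top of the second — shapes on opposite sides of the horizontal midline have swapped in a mirror flip.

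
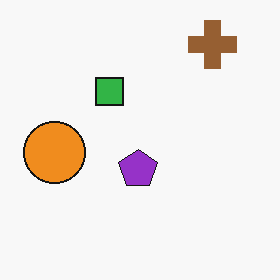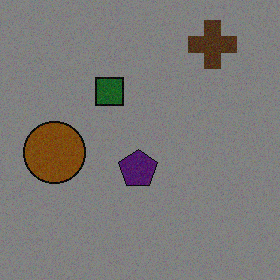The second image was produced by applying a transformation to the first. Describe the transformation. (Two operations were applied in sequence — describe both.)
The second image is the first degraded with visible gaussian noise, then darkened a lot.

Random speckle covers the whole image, including the flat background. Every pixel — background and shapes alike — is uniformly darkened.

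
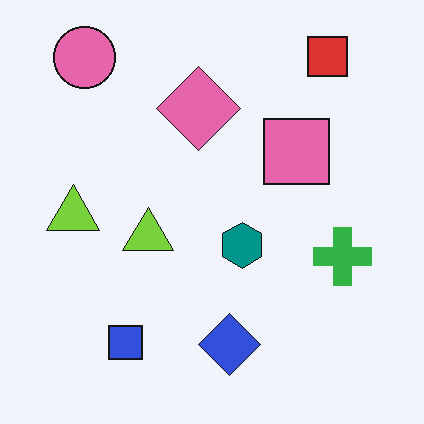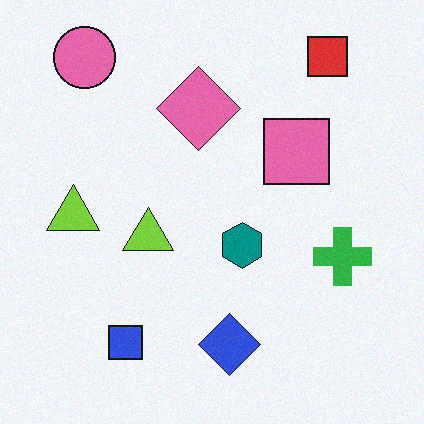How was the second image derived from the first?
The second image is the first degraded with light additive noise.

Random speckle covers the whole image, including the flat background.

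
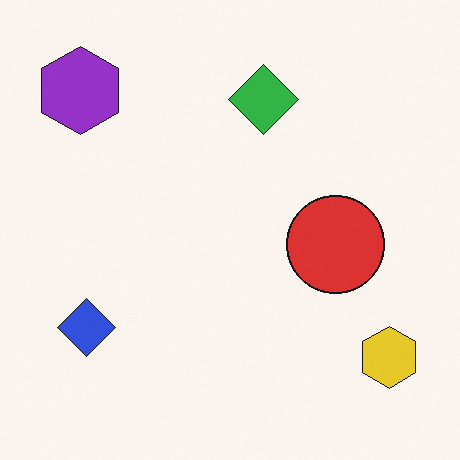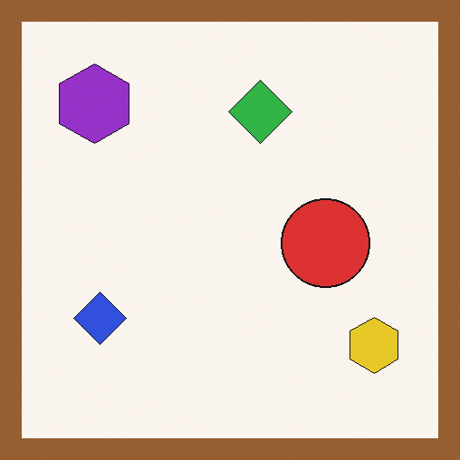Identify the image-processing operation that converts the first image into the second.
The second image is the first framed with a brown border.

A solid brown frame runs around the edge of the second image, with the content slightly shrunk inside it.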